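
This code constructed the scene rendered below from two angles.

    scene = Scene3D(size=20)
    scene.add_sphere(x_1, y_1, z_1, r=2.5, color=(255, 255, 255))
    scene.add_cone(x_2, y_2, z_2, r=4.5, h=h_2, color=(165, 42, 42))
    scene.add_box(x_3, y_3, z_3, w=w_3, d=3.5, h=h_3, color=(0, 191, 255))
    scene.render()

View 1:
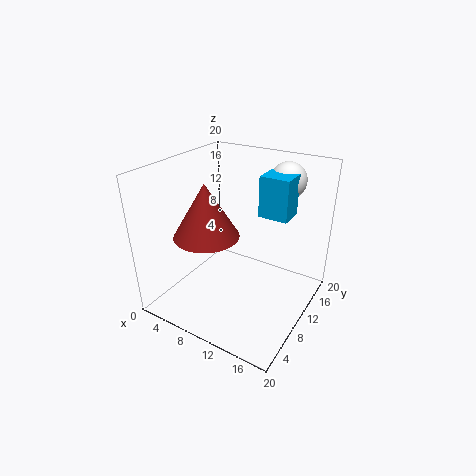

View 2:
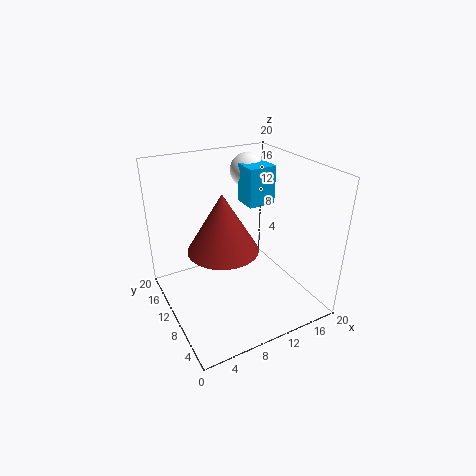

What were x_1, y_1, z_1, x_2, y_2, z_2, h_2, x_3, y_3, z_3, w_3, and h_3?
x_1 = 14.5; y_1 = 15.5; z_1 = 17.5; x_2 = 6.5; y_2 = 7.5; z_2 = 10.5; h_2 = 7.5; x_3 = 12.5; y_3 = 11; z_3 = 13.5; w_3 = 4; h_3 = 5.5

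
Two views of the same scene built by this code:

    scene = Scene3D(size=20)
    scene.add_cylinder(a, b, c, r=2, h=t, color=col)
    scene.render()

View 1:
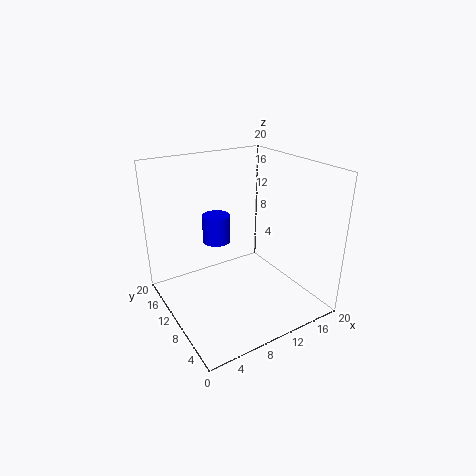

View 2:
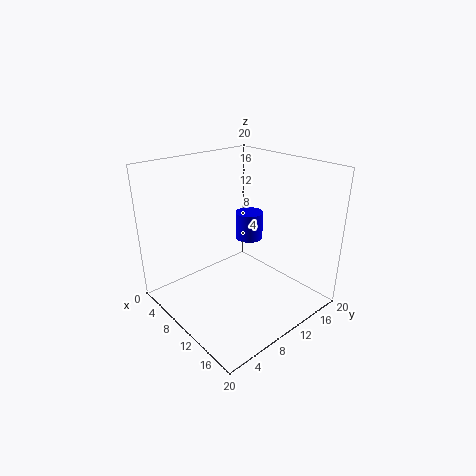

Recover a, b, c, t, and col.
a = 8.5, b = 13.5, c = 8.5, t = 4, col = 'blue'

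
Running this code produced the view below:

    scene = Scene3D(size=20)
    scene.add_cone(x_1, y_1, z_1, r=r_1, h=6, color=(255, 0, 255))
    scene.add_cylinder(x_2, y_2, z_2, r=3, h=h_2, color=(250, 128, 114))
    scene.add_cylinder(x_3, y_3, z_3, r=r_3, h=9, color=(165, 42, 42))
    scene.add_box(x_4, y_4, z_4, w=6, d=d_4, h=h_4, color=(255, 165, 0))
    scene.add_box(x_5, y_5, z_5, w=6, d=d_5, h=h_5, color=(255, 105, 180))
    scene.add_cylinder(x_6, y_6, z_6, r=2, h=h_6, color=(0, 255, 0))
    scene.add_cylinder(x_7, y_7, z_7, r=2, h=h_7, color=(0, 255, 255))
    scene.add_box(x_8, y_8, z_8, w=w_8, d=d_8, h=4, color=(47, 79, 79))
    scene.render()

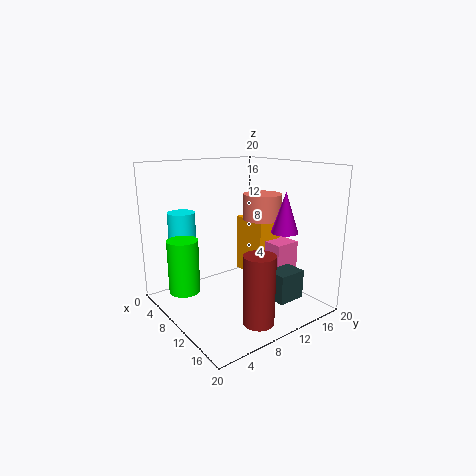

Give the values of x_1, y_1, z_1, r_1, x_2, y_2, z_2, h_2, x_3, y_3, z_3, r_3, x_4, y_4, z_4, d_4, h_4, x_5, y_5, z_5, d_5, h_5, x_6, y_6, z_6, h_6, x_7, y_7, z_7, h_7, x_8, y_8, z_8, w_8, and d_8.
x_1 = 12, y_1 = 17, z_1 = 10, r_1 = 2, x_2 = 7, y_2 = 17, z_2 = 11, h_2 = 4, x_3 = 17, y_3 = 8, z_3 = 1, r_3 = 2, x_4 = 3, y_4 = 15, z_4 = 2, d_4 = 4, h_4 = 9, x_5 = 6, y_5 = 16, z_5 = 3, d_5 = 4, h_5 = 5, x_6 = 9, y_6 = 2, z_6 = 4, h_6 = 7, x_7 = 3, y_7 = 5, z_7 = 4, h_7 = 9, x_8 = 14, y_8 = 12, z_8 = 2, w_8 = 3, d_8 = 4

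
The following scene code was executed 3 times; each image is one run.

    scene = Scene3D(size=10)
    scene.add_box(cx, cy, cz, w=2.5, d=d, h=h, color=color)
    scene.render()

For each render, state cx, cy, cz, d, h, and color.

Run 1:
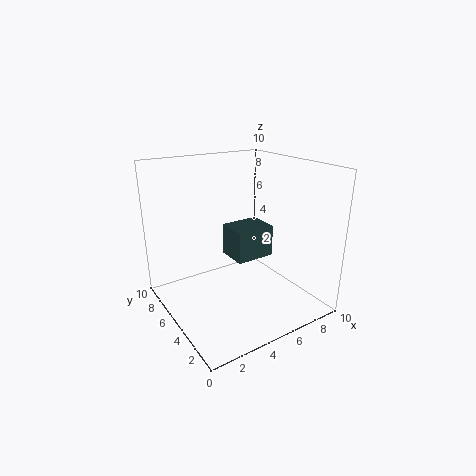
cx = 3.5; cy = 2.5; cz = 4.5; d = 2; h = 2; color = 'darkslategray'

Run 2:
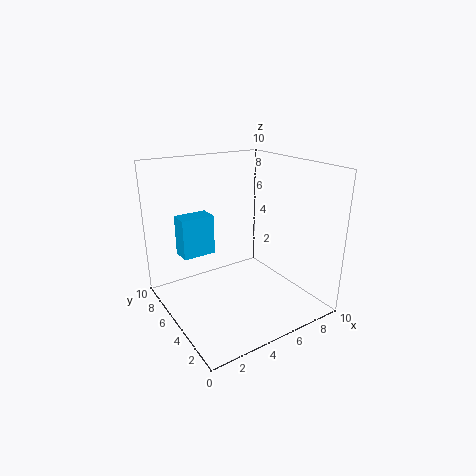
cx = 2; cy = 7.5; cz = 3; d = 1.5; h = 3; color = 'deepskyblue'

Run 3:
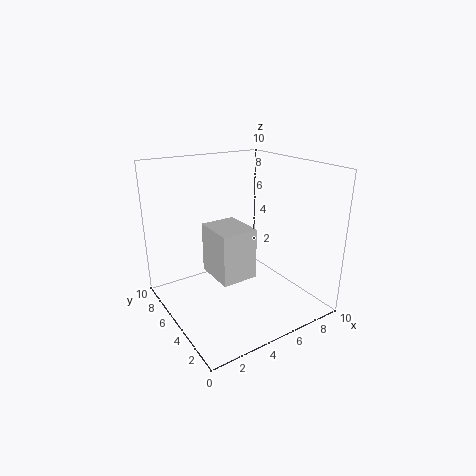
cx = 3; cy = 3.5; cz = 2.5; d = 3; h = 3.5; color = 'lightgray'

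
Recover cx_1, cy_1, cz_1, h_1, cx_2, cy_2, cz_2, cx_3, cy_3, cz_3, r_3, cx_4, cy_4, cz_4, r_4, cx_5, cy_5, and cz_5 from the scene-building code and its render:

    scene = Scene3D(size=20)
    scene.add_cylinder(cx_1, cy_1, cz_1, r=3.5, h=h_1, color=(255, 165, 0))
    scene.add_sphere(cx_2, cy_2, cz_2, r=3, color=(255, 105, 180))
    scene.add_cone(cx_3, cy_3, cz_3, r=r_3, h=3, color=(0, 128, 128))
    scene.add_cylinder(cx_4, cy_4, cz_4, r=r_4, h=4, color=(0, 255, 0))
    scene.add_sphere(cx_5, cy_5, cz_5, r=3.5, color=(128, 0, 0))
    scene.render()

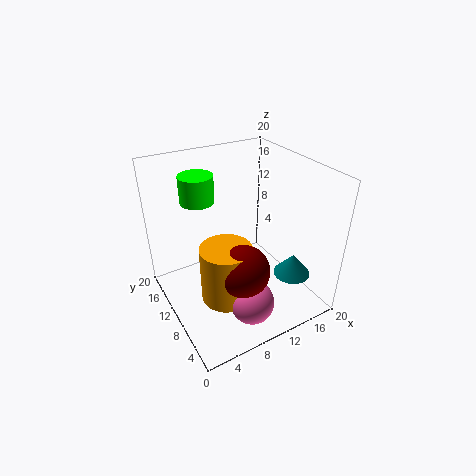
cx_1 = 7
cy_1 = 8
cz_1 = 2.5
h_1 = 8
cx_2 = 9
cy_2 = 4.5
cz_2 = 3
cx_3 = 15.5
cy_3 = 4.5
cz_3 = 5.5
r_3 = 2.5
cx_4 = 7
cy_4 = 16.5
cz_4 = 13.5
r_4 = 2.5
cx_5 = 8.5
cy_5 = 6
cz_5 = 7.5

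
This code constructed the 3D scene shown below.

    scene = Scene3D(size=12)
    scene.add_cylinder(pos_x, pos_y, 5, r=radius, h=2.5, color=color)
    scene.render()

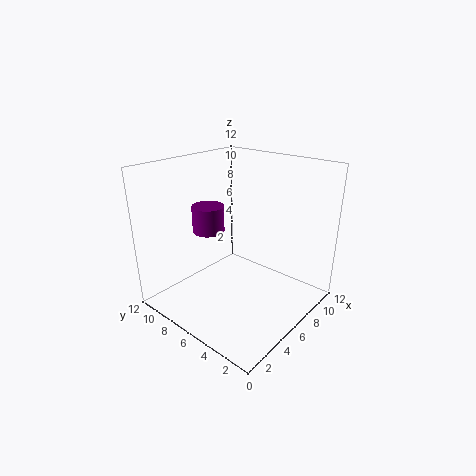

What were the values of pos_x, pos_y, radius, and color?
pos_x = 7, pos_y = 10.5, radius = 1.5, color = 'purple'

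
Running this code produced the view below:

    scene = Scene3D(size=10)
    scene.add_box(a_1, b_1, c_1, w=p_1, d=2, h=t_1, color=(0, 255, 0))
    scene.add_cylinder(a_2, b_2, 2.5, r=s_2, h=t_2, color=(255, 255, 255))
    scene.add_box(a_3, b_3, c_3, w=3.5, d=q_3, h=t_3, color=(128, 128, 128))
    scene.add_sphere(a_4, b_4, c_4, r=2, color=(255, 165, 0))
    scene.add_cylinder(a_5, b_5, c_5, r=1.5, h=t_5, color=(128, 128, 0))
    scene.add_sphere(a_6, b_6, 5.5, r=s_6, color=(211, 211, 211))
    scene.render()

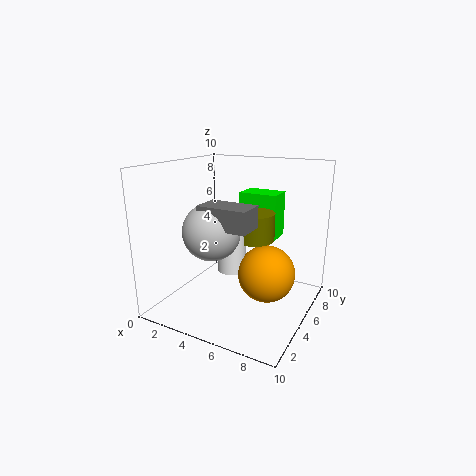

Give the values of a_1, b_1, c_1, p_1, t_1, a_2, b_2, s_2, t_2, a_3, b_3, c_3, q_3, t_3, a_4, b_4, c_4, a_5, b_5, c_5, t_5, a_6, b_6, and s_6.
a_1 = 3.5; b_1 = 8; c_1 = 4; p_1 = 3; t_1 = 3.5; a_2 = 4.5; b_2 = 5; s_2 = 1; t_2 = 3; a_3 = 3; b_3 = 3; c_3 = 6; q_3 = 2; t_3 = 1.5; a_4 = 7; b_4 = 5.5; c_4 = 2.5; a_5 = 5.5; b_5 = 6.5; c_5 = 4.5; t_5 = 2; a_6 = 3.5; b_6 = 4; s_6 = 2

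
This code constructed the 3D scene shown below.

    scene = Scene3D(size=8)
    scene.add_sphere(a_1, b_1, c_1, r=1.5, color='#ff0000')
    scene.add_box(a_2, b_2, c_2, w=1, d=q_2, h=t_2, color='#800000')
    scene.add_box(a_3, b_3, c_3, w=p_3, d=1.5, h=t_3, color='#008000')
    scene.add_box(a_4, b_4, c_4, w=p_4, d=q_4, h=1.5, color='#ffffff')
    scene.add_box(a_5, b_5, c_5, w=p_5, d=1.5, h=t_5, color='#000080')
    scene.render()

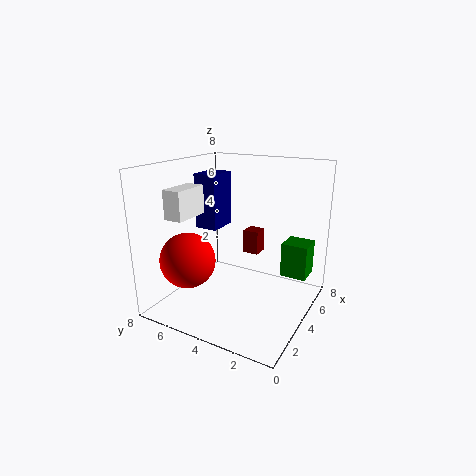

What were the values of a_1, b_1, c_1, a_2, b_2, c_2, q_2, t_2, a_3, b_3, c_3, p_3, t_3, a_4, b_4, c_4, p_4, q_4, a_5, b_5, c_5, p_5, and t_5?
a_1 = 2
b_1 = 6
c_1 = 3
a_2 = 6.5
b_2 = 4
c_2 = 2
q_2 = 1
t_2 = 1.5
a_3 = 5.5
b_3 = 0.5
c_3 = 1.5
p_3 = 1.5
t_3 = 2
a_4 = 1
b_4 = 5.5
c_4 = 5.5
p_4 = 2
q_4 = 1
a_5 = 5.5
b_5 = 6.5
c_5 = 3.5
p_5 = 2
t_5 = 3.5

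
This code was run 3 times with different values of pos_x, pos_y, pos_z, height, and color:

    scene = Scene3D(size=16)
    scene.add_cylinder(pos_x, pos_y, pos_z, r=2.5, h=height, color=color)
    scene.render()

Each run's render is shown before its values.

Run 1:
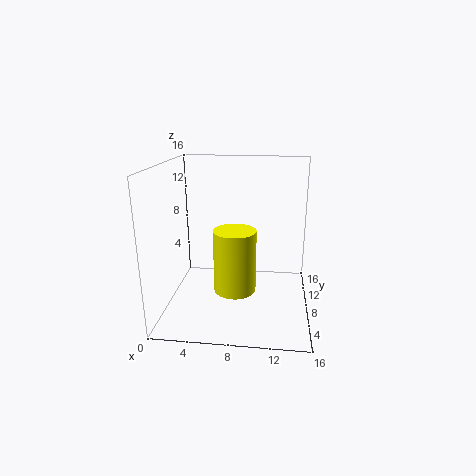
pos_x = 7.5; pos_y = 9; pos_z = 1; height = 7.5; color = 'yellow'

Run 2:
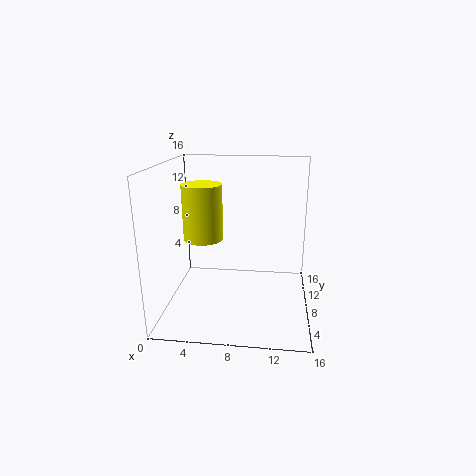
pos_x = 3; pos_y = 12.5; pos_z = 6; height = 7; color = 'yellow'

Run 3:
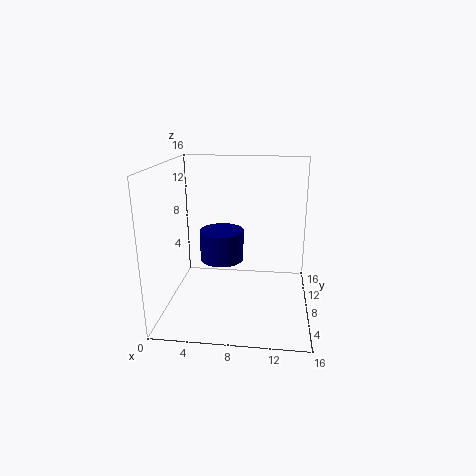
pos_x = 6; pos_y = 9; pos_z = 5; height = 3.5; color = 'navy'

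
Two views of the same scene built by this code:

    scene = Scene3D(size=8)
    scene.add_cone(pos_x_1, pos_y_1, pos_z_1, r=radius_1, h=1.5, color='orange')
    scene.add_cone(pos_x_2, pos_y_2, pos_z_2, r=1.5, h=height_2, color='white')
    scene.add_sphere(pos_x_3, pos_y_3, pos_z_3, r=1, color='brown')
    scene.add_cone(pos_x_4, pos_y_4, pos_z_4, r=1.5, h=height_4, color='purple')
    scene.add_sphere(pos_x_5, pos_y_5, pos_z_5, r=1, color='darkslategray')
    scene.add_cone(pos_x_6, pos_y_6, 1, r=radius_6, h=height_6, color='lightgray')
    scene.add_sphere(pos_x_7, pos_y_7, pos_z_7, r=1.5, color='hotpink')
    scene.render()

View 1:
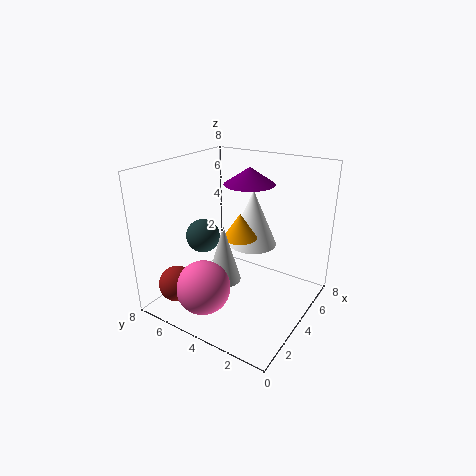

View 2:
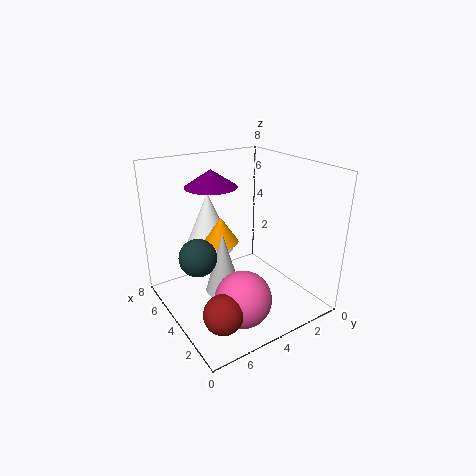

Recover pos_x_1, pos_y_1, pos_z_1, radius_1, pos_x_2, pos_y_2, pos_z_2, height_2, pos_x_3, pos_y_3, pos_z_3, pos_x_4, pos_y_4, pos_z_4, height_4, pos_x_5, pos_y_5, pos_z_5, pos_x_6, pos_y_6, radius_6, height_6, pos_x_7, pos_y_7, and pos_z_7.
pos_x_1 = 5, pos_y_1 = 4.5, pos_z_1 = 3.5, radius_1 = 1, pos_x_2 = 6.5, pos_y_2 = 4.5, pos_z_2 = 2.5, height_2 = 3.5, pos_x_3 = 1.5, pos_y_3 = 6.5, pos_z_3 = 1.5, pos_x_4 = 6, pos_y_4 = 4.5, pos_z_4 = 6.5, height_4 = 1, pos_x_5 = 4, pos_y_5 = 6.5, pos_z_5 = 3.5, pos_x_6 = 4, pos_y_6 = 5, radius_6 = 1, height_6 = 3.5, pos_x_7 = 2, pos_y_7 = 5, pos_z_7 = 1.5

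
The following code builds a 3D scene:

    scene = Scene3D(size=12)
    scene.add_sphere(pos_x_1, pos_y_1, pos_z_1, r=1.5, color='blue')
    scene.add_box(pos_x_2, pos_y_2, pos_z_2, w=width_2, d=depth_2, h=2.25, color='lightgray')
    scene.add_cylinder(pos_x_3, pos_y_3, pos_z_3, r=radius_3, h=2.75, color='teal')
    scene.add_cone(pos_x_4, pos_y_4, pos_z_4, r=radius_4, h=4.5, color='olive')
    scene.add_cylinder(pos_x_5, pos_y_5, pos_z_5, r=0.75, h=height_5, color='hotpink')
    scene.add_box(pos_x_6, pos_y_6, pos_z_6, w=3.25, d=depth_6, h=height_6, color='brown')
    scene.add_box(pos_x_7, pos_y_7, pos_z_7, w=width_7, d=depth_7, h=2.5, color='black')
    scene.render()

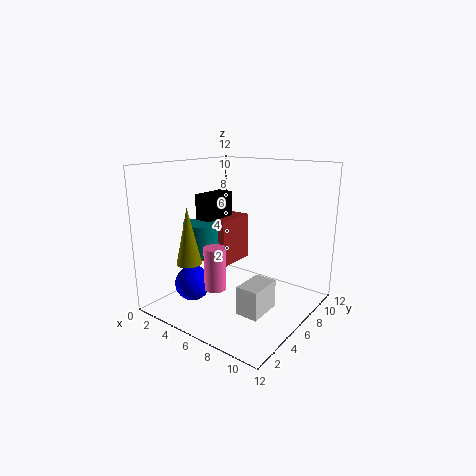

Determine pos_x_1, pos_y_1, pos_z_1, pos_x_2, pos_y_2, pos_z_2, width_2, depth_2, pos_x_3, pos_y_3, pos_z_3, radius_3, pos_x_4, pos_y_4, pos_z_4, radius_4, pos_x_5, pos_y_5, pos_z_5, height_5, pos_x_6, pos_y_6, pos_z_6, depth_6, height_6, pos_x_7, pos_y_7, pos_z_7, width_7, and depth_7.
pos_x_1 = 3, pos_y_1 = 3.5, pos_z_1 = 2, pos_x_2 = 8.25, pos_y_2 = 2.75, pos_z_2 = 1.25, width_2 = 1.75, depth_2 = 2.75, pos_x_3 = 2.75, pos_y_3 = 5, pos_z_3 = 4.25, radius_3 = 1.5, pos_x_4 = 4, pos_y_4 = 2.25, pos_z_4 = 4.5, radius_4 = 1, pos_x_5 = 7.75, pos_y_5 = 1, pos_z_5 = 4, height_5 = 3, pos_x_6 = 1, pos_y_6 = 6.25, pos_z_6 = 2.75, depth_6 = 3.75, height_6 = 4.25, pos_x_7 = 1.75, pos_y_7 = 5.5, pos_z_7 = 6.75, width_7 = 1.5, depth_7 = 3.25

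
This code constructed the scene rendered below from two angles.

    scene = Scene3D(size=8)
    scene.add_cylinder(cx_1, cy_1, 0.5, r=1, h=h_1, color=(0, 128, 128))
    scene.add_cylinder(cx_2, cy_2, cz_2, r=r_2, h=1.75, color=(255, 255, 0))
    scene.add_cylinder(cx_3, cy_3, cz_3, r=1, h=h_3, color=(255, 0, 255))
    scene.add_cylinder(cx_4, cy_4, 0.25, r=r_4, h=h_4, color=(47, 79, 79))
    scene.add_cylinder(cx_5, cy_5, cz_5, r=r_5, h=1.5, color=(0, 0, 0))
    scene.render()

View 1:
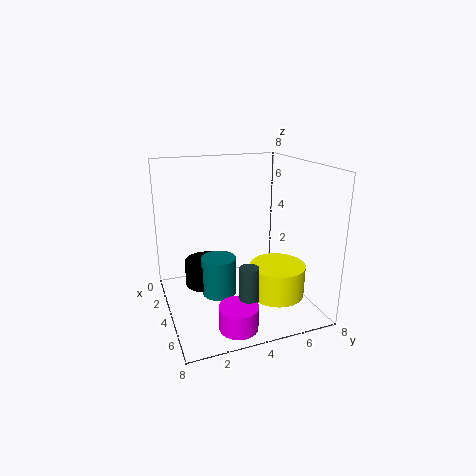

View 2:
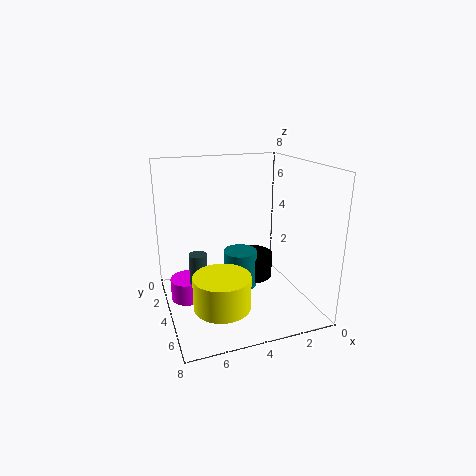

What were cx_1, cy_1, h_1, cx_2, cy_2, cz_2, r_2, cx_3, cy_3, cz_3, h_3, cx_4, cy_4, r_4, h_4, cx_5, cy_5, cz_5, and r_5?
cx_1 = 3.5
cy_1 = 3
h_1 = 2.25
cx_2 = 5.5
cy_2 = 5.75
cz_2 = 1
r_2 = 1.5
cx_3 = 6.75
cy_3 = 3
cz_3 = 0.25
h_3 = 1.25
cx_4 = 6.25
cy_4 = 3.75
r_4 = 0.5
h_4 = 3
cx_5 = 2.5
cy_5 = 2.5
cz_5 = 0.75
r_5 = 1.25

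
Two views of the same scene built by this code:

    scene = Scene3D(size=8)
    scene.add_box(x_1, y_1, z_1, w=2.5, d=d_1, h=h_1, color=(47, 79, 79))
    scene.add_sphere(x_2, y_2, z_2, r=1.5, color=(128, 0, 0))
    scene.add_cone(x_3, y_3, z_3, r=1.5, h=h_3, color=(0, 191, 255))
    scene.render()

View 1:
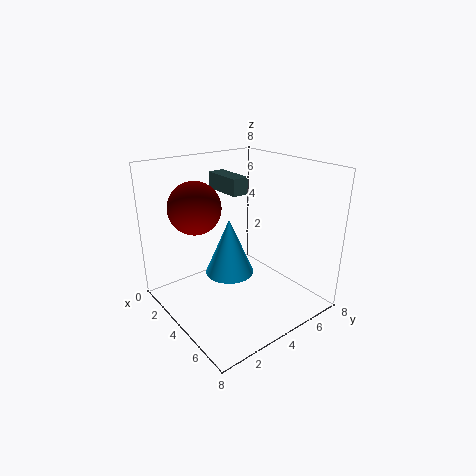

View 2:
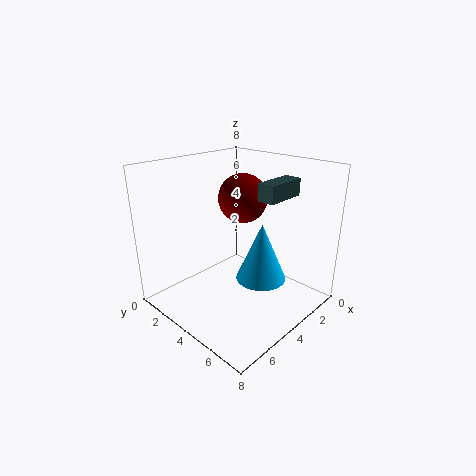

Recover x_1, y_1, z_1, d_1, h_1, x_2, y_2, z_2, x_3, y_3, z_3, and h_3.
x_1 = 0.5
y_1 = 4.5
z_1 = 6
d_1 = 1
h_1 = 1
x_2 = 2
y_2 = 2.5
z_2 = 5.5
x_3 = 2.5
y_3 = 4.5
z_3 = 1
h_3 = 3.5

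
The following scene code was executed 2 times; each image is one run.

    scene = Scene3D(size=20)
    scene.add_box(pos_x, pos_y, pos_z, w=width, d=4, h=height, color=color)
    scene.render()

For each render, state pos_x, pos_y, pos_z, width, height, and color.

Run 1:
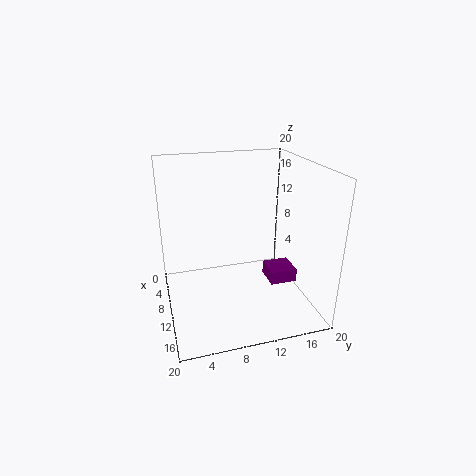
pos_x = 7; pos_y = 15; pos_z = 2; width = 4; height = 2; color = 'purple'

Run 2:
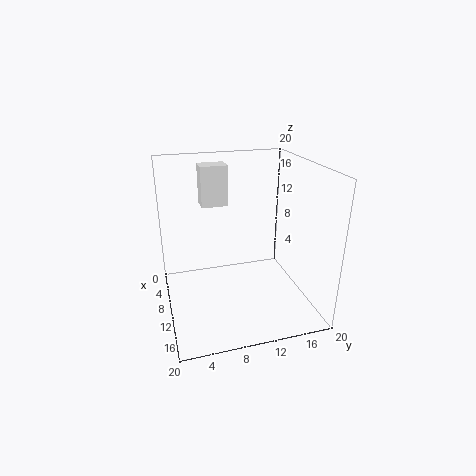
pos_x = 2; pos_y = 6; pos_z = 13; width = 3; height = 6; color = 'white'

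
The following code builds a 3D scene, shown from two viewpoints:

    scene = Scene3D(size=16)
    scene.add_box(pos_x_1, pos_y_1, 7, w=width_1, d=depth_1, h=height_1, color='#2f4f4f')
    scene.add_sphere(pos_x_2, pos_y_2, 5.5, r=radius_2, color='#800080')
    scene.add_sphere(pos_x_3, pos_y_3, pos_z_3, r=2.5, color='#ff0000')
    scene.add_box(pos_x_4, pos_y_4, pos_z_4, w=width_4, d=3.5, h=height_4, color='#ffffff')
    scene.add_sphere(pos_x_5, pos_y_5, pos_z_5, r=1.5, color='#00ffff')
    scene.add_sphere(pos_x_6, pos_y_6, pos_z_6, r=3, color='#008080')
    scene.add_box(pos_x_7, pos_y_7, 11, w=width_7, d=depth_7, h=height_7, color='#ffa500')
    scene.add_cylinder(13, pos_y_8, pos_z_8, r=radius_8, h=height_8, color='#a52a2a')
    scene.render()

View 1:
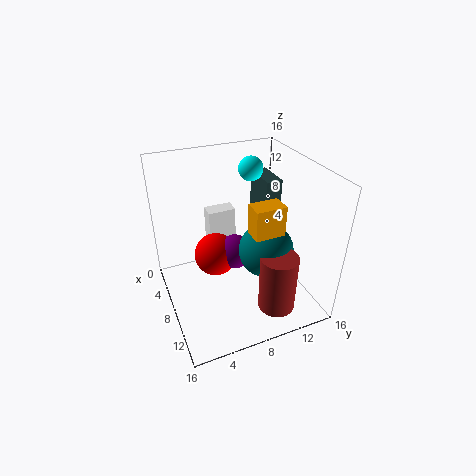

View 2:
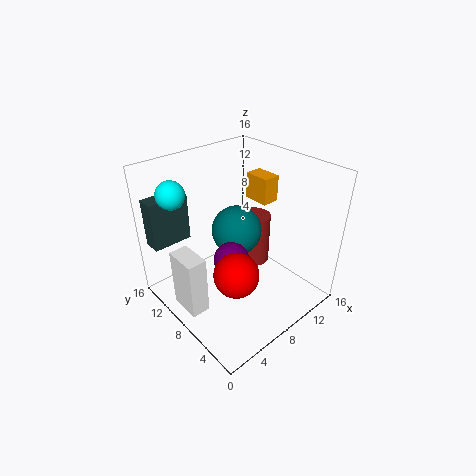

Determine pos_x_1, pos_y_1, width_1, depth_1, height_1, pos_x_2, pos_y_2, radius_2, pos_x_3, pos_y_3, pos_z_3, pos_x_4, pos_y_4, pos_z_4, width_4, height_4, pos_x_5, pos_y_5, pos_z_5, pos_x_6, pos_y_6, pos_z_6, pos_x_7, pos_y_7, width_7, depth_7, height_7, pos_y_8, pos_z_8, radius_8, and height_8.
pos_x_1 = 0.5; pos_y_1 = 13; width_1 = 4.5; depth_1 = 2; height_1 = 5.5; pos_x_2 = 7; pos_y_2 = 8; radius_2 = 2; pos_x_3 = 6; pos_y_3 = 6; pos_z_3 = 5; pos_x_4 = 0.5; pos_y_4 = 6.5; pos_z_4 = 2; width_4 = 2; height_4 = 6.5; pos_x_5 = 2.5; pos_y_5 = 12; pos_z_5 = 13.5; pos_x_6 = 10; pos_y_6 = 10.5; pos_z_6 = 7; pos_x_7 = 11.5; pos_y_7 = 7.5; width_7 = 2; depth_7 = 3; height_7 = 3; pos_y_8 = 10.5; pos_z_8 = 1.5; radius_8 = 2; height_8 = 6.5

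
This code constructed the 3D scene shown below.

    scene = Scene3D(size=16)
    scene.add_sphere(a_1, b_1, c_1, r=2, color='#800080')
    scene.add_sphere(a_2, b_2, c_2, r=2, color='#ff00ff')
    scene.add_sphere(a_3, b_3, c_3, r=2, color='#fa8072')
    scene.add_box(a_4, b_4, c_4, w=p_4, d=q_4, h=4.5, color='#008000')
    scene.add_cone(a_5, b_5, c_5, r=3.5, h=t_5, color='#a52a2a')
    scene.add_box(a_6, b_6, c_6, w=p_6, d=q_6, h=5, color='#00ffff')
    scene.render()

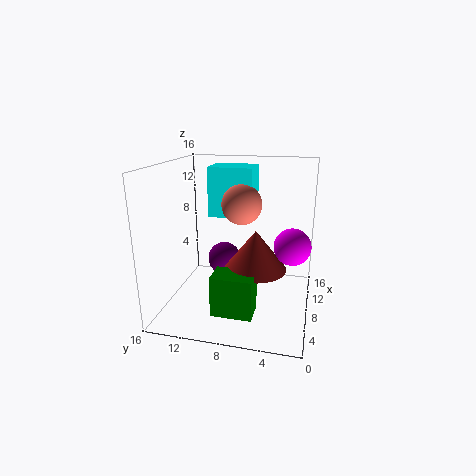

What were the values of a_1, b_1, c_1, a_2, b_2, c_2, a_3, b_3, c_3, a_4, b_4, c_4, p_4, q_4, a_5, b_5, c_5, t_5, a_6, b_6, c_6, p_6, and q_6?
a_1 = 11
b_1 = 10.5
c_1 = 4
a_2 = 8
b_2 = 2
c_2 = 7.5
a_3 = 5.5
b_3 = 7
c_3 = 12.5
a_4 = 3.5
b_4 = 5.5
c_4 = 0.5
p_4 = 3
q_4 = 4.5
a_5 = 8
b_5 = 6
c_5 = 4.5
t_5 = 4.5
a_6 = 5.5
b_6 = 6
c_6 = 11
p_6 = 3.5
q_6 = 4.5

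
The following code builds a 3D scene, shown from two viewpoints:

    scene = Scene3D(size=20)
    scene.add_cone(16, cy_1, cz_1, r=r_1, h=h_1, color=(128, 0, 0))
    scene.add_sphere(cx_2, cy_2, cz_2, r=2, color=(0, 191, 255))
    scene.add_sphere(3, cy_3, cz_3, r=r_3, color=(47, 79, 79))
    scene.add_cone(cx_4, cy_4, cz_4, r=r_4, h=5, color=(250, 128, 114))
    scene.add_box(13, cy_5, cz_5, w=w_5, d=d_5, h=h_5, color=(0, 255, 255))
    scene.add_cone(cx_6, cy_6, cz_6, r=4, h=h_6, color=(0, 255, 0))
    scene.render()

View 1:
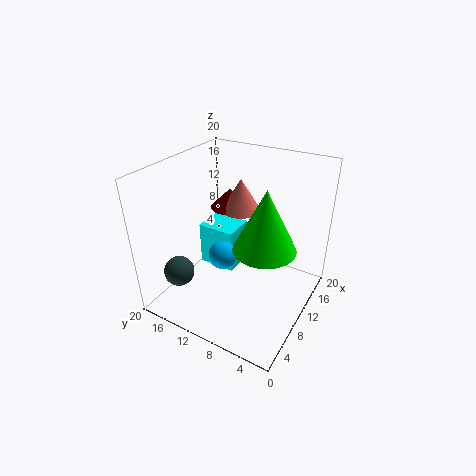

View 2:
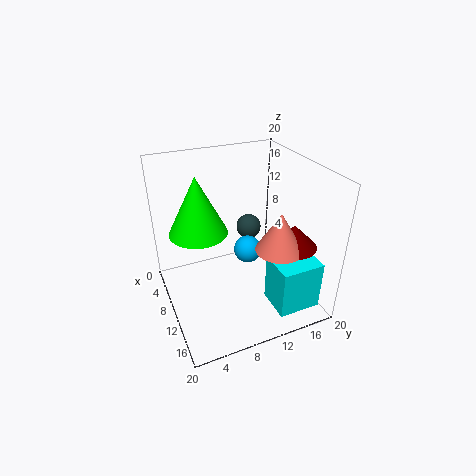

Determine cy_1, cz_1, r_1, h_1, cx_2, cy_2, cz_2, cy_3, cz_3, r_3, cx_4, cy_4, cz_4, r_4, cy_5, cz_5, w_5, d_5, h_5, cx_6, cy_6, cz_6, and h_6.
cy_1 = 15
cz_1 = 11
r_1 = 3
h_1 = 3
cx_2 = 9
cy_2 = 12
cz_2 = 7
cy_3 = 15
cz_3 = 7
r_3 = 2
cx_4 = 16
cy_4 = 13
cz_4 = 11
r_4 = 3
cy_5 = 13
cz_5 = 1
w_5 = 5
d_5 = 6
h_5 = 7
cx_6 = 8
cy_6 = 5
cz_6 = 11
h_6 = 8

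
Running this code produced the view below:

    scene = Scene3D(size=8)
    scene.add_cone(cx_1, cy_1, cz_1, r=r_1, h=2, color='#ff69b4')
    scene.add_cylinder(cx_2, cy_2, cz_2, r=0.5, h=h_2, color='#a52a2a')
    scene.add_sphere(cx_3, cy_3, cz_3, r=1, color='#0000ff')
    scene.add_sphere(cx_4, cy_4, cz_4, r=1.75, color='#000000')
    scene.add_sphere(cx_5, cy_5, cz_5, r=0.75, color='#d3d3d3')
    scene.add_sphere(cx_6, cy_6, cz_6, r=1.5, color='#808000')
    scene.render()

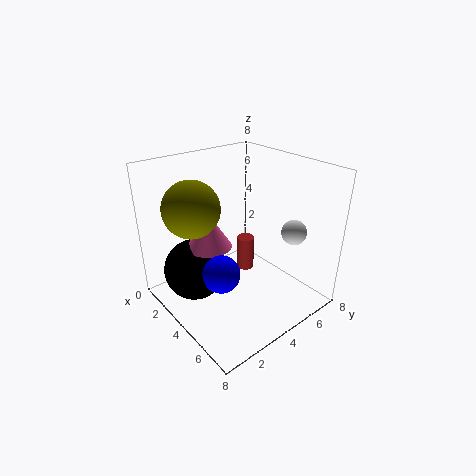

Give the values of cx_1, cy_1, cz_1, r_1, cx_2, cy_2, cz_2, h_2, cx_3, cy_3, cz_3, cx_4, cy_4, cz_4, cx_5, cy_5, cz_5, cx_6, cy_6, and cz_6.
cx_1 = 3
cy_1 = 2.75
cz_1 = 3.5
r_1 = 1.25
cx_2 = 3.5
cy_2 = 5
cz_2 = 1.5
h_2 = 2
cx_3 = 4.75
cy_3 = 2.25
cz_3 = 2.75
cx_4 = 2.5
cy_4 = 2
cz_4 = 2
cx_5 = 5.25
cy_5 = 7.25
cz_5 = 3.75
cx_6 = 3
cy_6 = 1.75
cz_6 = 6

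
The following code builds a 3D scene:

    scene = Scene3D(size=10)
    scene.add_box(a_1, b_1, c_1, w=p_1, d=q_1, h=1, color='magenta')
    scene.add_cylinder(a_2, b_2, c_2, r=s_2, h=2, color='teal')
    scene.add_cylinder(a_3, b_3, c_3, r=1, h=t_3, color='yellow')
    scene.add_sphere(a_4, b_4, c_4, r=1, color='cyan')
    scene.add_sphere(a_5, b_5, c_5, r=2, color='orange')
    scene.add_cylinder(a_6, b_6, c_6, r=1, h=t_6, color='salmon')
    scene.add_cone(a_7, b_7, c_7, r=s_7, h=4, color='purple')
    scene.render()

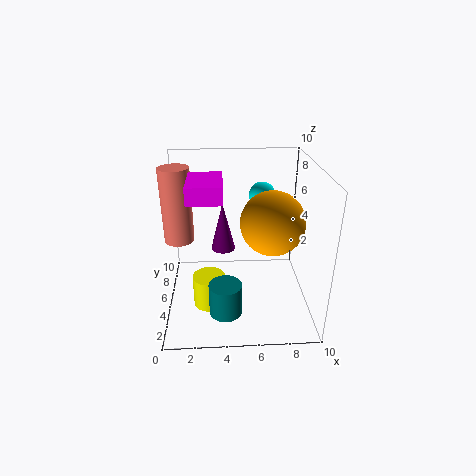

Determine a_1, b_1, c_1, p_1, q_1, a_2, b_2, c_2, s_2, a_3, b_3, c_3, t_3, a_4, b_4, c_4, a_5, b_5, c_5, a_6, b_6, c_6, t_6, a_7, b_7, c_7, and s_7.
a_1 = 2, b_1 = 1, c_1 = 9, p_1 = 2, q_1 = 3, a_2 = 4, b_2 = 1, c_2 = 2, s_2 = 1, a_3 = 3, b_3 = 2, c_3 = 2, t_3 = 2, a_4 = 7, b_4 = 8, c_4 = 7, a_5 = 7, b_5 = 3, c_5 = 7, a_6 = 1, b_6 = 5, c_6 = 5, t_6 = 5, a_7 = 4, b_7 = 9, c_7 = 2, s_7 = 1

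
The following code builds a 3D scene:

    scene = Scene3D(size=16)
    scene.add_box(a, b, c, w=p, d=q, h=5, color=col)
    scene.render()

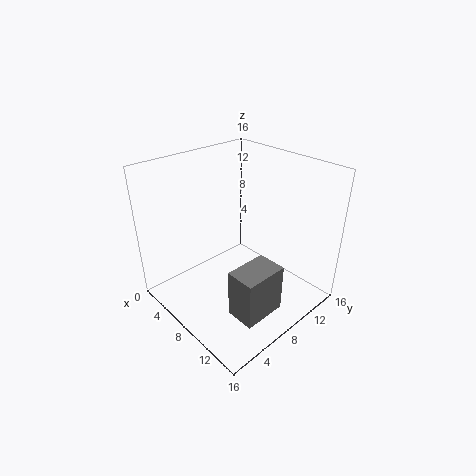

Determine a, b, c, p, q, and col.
a = 12; b = 3; c = 3; p = 3; q = 4.5; col = 'gray'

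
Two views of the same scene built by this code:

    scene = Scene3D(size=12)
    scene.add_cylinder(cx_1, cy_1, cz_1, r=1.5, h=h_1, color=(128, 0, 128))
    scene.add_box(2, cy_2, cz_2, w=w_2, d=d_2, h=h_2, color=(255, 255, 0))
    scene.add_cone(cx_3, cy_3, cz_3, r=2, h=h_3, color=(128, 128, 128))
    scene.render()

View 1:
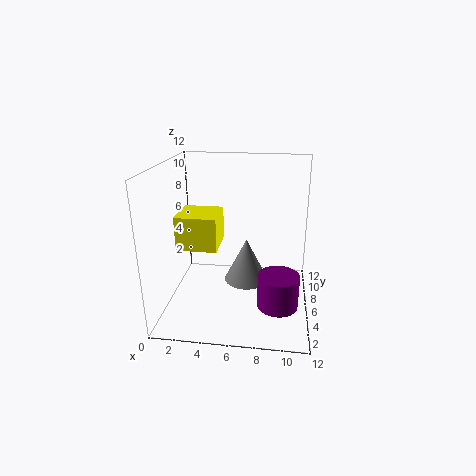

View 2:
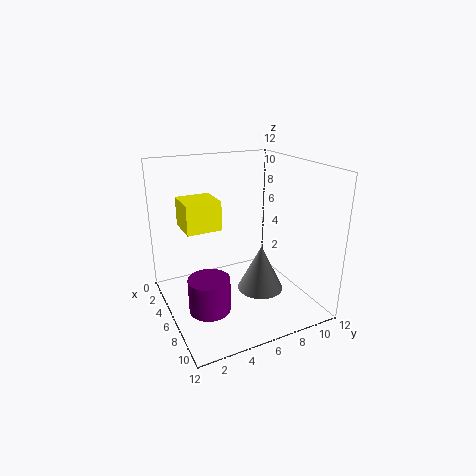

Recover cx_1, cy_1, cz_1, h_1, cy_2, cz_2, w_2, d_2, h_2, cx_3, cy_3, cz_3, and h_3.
cx_1 = 9.5; cy_1 = 2; cz_1 = 2.5; h_1 = 2.5; cy_2 = 2; cz_2 = 6.5; w_2 = 3; d_2 = 3; h_2 = 2.5; cx_3 = 6.5; cy_3 = 8; cz_3 = 1; h_3 = 4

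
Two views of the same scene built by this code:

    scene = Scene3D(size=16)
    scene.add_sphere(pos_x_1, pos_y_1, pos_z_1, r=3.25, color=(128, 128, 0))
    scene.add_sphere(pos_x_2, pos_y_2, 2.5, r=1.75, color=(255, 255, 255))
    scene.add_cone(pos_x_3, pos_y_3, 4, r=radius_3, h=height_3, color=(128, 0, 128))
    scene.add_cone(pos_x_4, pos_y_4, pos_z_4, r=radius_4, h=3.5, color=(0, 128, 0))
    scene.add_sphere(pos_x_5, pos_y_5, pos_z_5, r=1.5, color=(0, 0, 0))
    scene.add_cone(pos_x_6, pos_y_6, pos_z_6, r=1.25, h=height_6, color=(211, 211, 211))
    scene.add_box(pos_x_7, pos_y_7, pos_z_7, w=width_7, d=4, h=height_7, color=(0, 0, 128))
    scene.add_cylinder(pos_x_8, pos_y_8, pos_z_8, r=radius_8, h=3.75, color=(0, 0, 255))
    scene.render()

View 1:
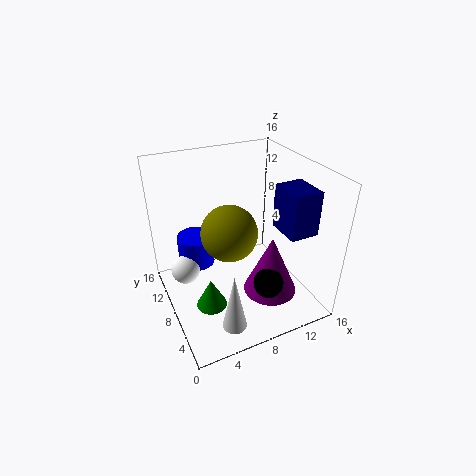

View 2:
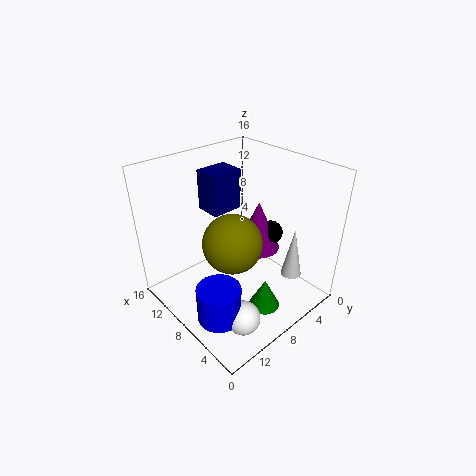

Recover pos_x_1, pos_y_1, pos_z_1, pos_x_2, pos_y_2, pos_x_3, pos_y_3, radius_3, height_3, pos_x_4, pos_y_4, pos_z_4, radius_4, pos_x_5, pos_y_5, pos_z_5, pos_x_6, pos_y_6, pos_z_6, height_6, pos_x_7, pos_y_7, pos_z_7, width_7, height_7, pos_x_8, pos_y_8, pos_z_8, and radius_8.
pos_x_1 = 7.5; pos_y_1 = 9.25; pos_z_1 = 8; pos_x_2 = 2.75; pos_y_2 = 12; pos_x_3 = 9.5; pos_y_3 = 3.25; radius_3 = 2.75; height_3 = 6.25; pos_x_4 = 4.25; pos_y_4 = 7.25; pos_z_4 = 0.25; radius_4 = 1.75; pos_x_5 = 8.5; pos_y_5 = 2; pos_z_5 = 6; pos_x_6 = 4.75; pos_y_6 = 2; pos_z_6 = 1.75; height_6 = 6.25; pos_x_7 = 12.25; pos_y_7 = 3.75; pos_z_7 = 8.75; width_7 = 3.25; height_7 = 5; pos_x_8 = 4.75; pos_y_8 = 13.5; pos_z_8 = 2.25; radius_8 = 2.25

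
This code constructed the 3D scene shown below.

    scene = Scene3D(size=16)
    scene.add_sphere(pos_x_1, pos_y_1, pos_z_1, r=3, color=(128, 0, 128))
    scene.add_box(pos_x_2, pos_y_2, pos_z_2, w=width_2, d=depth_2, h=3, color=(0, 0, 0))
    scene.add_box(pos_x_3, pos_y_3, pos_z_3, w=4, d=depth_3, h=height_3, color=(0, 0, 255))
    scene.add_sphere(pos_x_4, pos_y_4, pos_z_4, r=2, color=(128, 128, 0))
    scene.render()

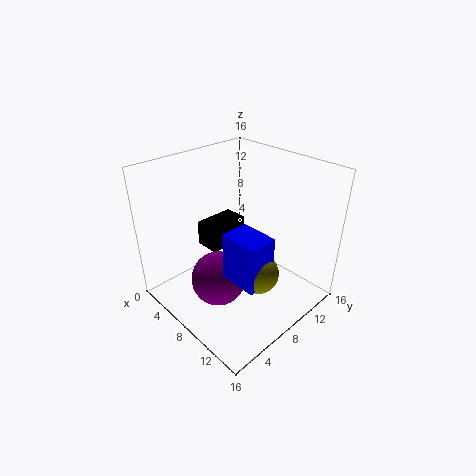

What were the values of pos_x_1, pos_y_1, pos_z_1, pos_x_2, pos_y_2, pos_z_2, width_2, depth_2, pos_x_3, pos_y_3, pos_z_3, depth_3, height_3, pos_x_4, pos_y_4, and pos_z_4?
pos_x_1 = 8, pos_y_1 = 5, pos_z_1 = 4, pos_x_2 = 2, pos_y_2 = 7, pos_z_2 = 5, width_2 = 3, depth_2 = 5, pos_x_3 = 10, pos_y_3 = 4, pos_z_3 = 6, depth_3 = 3, height_3 = 5, pos_x_4 = 13, pos_y_4 = 6, pos_z_4 = 7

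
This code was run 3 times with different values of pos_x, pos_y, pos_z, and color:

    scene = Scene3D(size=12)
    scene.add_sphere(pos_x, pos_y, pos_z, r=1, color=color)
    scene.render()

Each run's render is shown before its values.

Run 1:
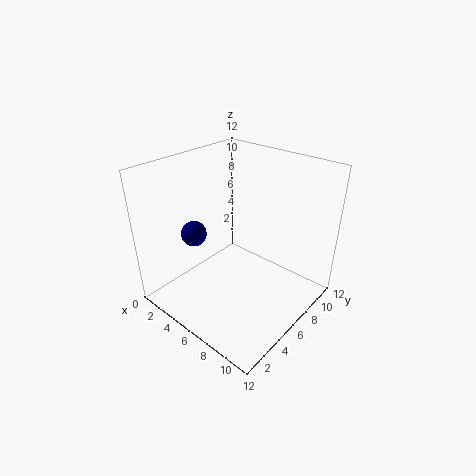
pos_x = 4
pos_y = 3
pos_z = 7
color = 'navy'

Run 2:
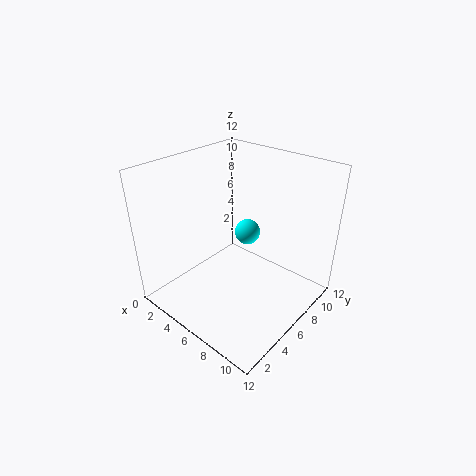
pos_x = 7
pos_y = 6
pos_z = 7
color = 'cyan'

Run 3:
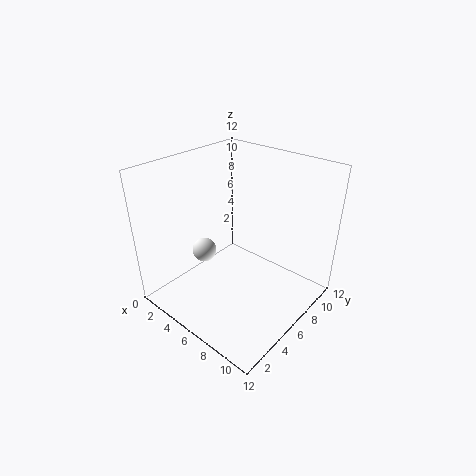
pos_x = 4
pos_y = 4
pos_z = 5
color = 'white'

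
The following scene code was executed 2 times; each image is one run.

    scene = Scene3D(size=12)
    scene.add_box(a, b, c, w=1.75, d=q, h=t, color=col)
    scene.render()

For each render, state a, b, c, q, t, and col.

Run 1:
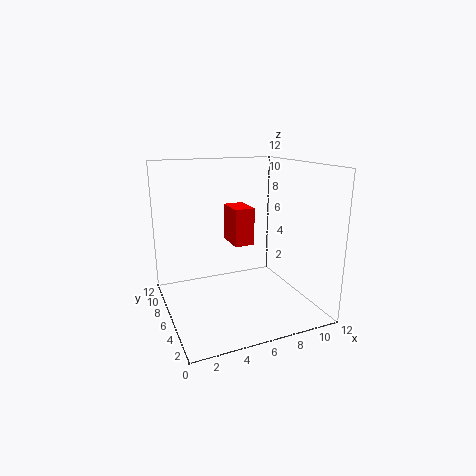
a = 6, b = 6.5, c = 5, q = 2.75, t = 3.25, col = 'red'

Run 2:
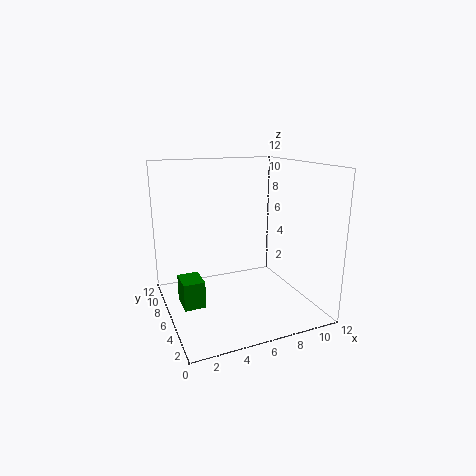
a = 1, b = 5, c = 0.75, q = 2.25, t = 2.25, col = 'green'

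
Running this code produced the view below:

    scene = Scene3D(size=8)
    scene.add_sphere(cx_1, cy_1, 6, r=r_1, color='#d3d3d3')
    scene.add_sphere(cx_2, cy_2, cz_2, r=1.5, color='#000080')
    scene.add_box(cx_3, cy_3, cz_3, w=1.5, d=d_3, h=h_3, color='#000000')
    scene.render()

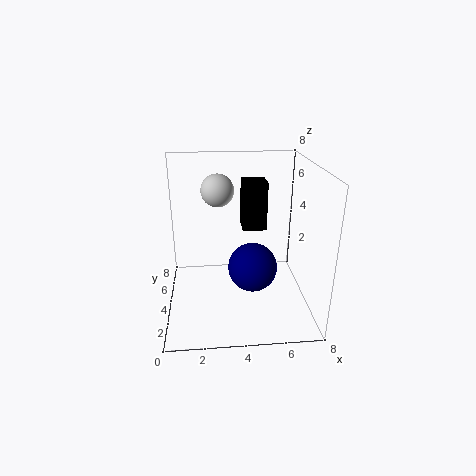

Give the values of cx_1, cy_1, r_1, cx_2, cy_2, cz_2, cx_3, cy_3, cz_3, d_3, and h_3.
cx_1 = 3; cy_1 = 6.5; r_1 = 1; cx_2 = 5; cy_2 = 5; cz_2 = 1.5; cx_3 = 4.5; cy_3 = 6; cz_3 = 3.5; d_3 = 1.5; h_3 = 3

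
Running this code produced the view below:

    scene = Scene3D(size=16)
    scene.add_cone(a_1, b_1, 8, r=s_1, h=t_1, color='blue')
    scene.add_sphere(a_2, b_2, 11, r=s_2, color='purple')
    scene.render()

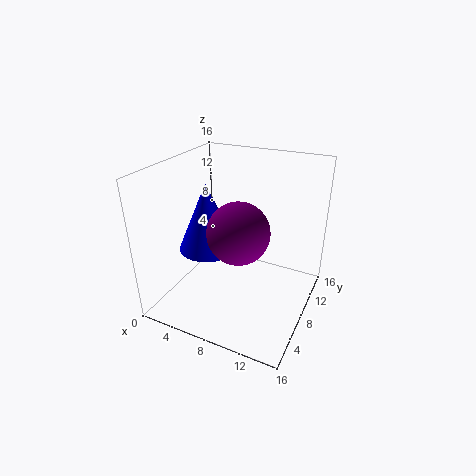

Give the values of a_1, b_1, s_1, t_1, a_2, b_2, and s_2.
a_1 = 6
b_1 = 5
s_1 = 3
t_1 = 7
a_2 = 10
b_2 = 4
s_2 = 3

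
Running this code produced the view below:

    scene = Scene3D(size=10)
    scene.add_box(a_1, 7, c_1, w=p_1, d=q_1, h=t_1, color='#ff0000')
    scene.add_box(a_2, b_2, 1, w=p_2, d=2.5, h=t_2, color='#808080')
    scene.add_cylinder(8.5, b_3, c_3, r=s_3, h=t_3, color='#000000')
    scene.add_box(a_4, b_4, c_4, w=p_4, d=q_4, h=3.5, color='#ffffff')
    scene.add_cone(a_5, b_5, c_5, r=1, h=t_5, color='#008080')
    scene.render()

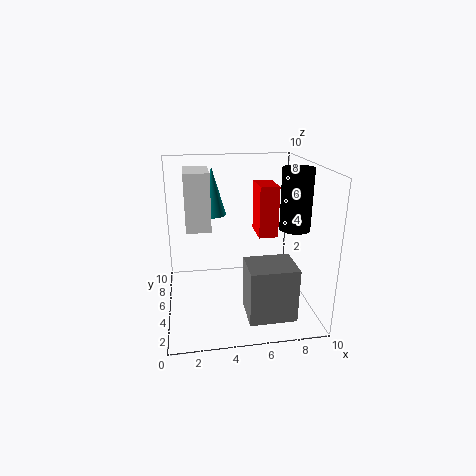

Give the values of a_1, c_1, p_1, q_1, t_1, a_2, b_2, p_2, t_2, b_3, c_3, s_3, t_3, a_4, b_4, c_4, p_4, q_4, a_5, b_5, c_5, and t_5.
a_1 = 7; c_1 = 4; p_1 = 1.5; q_1 = 2.5; t_1 = 4; a_2 = 5; b_2 = 0.5; p_2 = 3; t_2 = 3.5; b_3 = 3.5; c_3 = 6; s_3 = 1; t_3 = 4; a_4 = 1.5; b_4 = 2.5; c_4 = 6.5; p_4 = 1.5; q_4 = 2.5; a_5 = 3.5; b_5 = 7.5; c_5 = 6; t_5 = 3.5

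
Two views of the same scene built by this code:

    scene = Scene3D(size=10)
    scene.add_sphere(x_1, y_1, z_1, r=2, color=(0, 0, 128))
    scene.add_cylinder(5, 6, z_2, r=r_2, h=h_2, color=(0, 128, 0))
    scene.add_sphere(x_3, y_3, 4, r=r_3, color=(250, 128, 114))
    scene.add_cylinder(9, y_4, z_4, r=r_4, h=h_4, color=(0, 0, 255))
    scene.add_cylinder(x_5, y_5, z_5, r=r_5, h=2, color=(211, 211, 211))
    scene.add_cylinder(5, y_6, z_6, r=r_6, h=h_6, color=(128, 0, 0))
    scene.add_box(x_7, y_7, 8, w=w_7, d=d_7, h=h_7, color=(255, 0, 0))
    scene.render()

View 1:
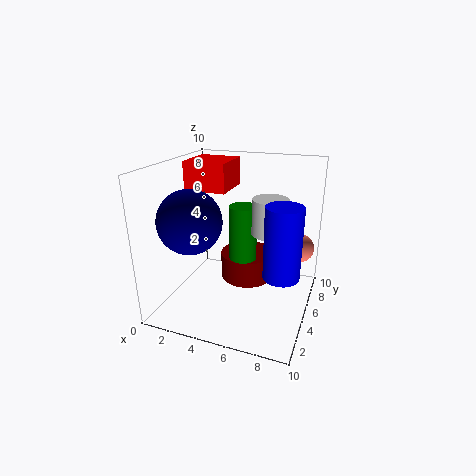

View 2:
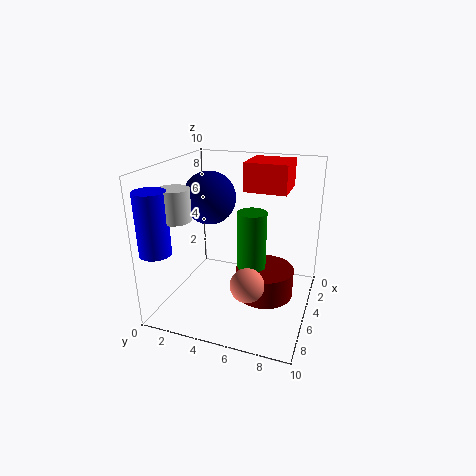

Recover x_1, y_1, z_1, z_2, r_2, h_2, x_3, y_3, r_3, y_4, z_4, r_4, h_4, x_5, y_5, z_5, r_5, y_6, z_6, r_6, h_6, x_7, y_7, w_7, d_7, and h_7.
x_1 = 3, y_1 = 2, z_1 = 7, z_2 = 3, r_2 = 1, h_2 = 4, x_3 = 9, y_3 = 7, r_3 = 1, y_4 = 1, z_4 = 5, r_4 = 1, h_4 = 4, x_5 = 8, y_5 = 2, z_5 = 7, r_5 = 1, y_6 = 7, z_6 = 1, r_6 = 2, h_6 = 2, x_7 = 1, y_7 = 5, w_7 = 3, d_7 = 3, h_7 = 2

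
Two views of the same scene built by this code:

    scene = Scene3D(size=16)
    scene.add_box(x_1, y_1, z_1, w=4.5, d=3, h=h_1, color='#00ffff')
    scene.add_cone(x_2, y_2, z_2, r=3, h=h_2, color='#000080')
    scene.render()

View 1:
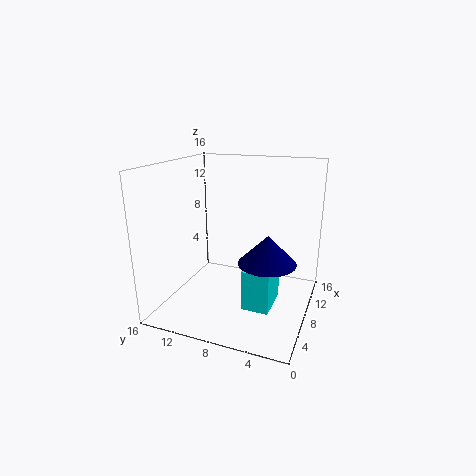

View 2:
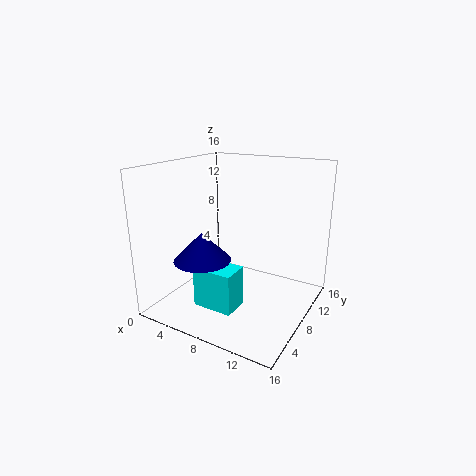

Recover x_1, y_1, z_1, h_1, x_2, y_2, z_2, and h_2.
x_1 = 5, y_1 = 3.5, z_1 = 1, h_1 = 4.5, x_2 = 6, y_2 = 4, z_2 = 6.5, h_2 = 3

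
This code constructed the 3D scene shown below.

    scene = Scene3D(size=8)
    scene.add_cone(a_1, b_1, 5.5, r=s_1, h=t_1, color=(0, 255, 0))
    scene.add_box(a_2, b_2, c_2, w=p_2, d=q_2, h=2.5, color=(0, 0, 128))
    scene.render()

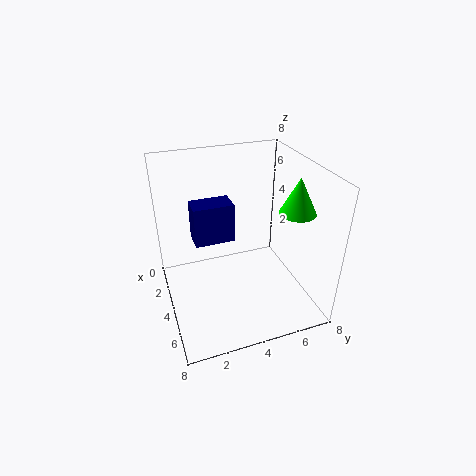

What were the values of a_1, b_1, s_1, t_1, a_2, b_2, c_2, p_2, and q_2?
a_1 = 5
b_1 = 7
s_1 = 1
t_1 = 2
a_2 = 0.5
b_2 = 2
c_2 = 2.5
p_2 = 1.5
q_2 = 2.5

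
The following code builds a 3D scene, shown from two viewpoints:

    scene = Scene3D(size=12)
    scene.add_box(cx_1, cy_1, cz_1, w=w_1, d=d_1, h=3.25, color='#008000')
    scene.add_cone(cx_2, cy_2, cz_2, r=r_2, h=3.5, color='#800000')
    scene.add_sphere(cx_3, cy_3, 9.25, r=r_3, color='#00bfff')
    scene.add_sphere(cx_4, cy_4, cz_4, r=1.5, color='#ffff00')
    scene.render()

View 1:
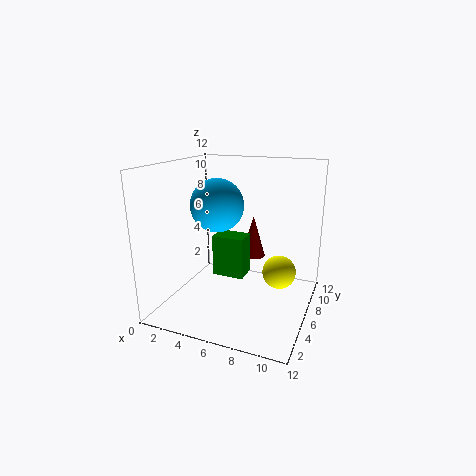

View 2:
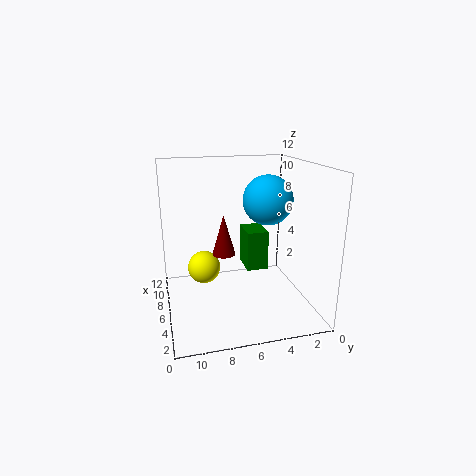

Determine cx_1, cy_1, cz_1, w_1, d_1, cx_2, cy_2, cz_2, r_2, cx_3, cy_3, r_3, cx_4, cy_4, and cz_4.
cx_1 = 4.75; cy_1 = 3.75; cz_1 = 3.5; w_1 = 2.5; d_1 = 1.75; cx_2 = 7; cy_2 = 7; cz_2 = 4.25; r_2 = 1; cx_3 = 5.25; cy_3 = 3.75; r_3 = 2; cx_4 = 9; cy_4 = 8.5; cz_4 = 2.25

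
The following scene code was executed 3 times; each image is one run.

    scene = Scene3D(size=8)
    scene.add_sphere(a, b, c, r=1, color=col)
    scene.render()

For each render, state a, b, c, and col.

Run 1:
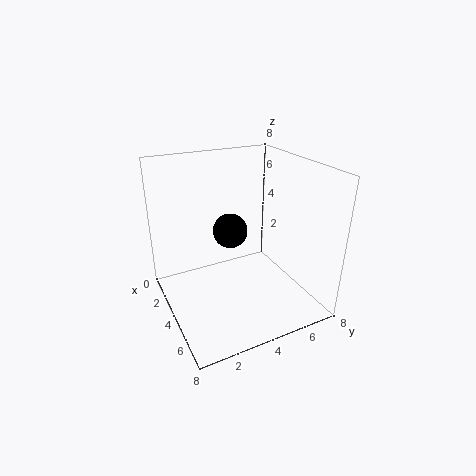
a = 3, b = 4, c = 4, col = 'black'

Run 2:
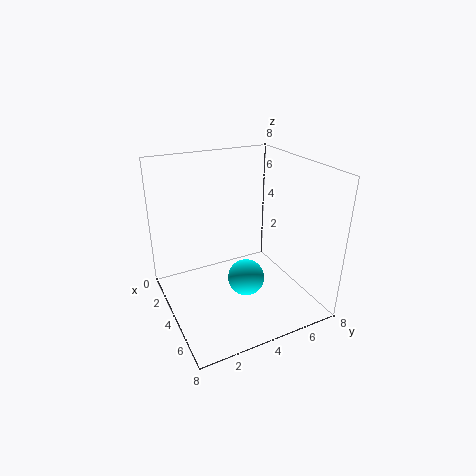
a = 5, b = 4, c = 2, col = 'cyan'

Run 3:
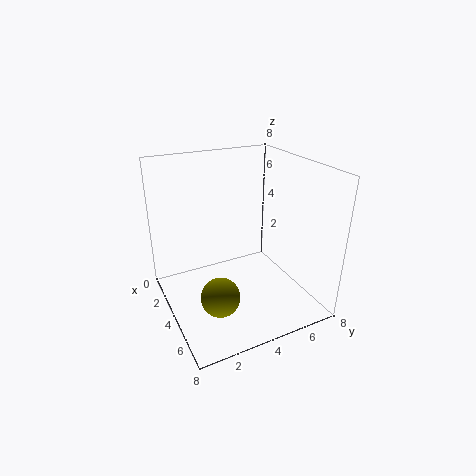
a = 6, b = 2, c = 2, col = 'olive'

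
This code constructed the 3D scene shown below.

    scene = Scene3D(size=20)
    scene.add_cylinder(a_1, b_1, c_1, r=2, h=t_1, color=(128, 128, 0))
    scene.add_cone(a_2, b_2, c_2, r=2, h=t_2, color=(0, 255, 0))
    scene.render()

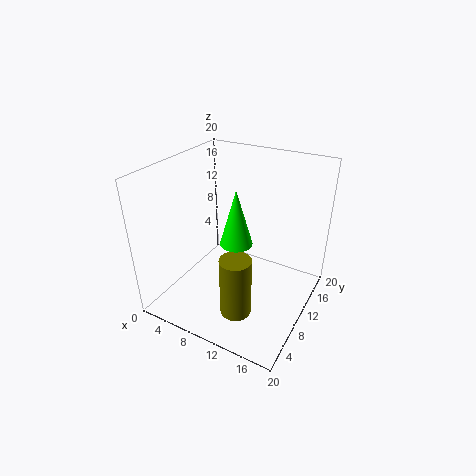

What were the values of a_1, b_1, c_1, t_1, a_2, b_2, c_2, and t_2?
a_1 = 13; b_1 = 4; c_1 = 3; t_1 = 8; a_2 = 12; b_2 = 6; c_2 = 12; t_2 = 7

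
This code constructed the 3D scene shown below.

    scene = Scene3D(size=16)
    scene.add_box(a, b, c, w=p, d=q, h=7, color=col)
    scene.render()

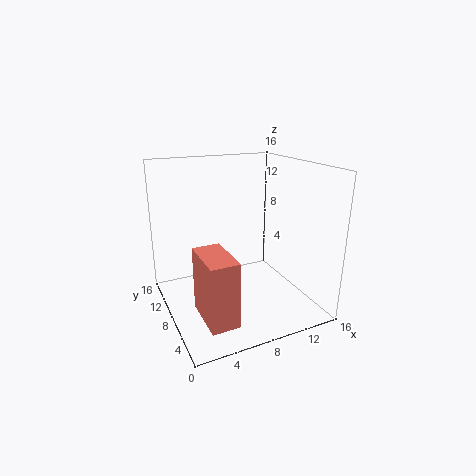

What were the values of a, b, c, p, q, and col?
a = 2.5; b = 2; c = 1; p = 3; q = 5.5; col = 'salmon'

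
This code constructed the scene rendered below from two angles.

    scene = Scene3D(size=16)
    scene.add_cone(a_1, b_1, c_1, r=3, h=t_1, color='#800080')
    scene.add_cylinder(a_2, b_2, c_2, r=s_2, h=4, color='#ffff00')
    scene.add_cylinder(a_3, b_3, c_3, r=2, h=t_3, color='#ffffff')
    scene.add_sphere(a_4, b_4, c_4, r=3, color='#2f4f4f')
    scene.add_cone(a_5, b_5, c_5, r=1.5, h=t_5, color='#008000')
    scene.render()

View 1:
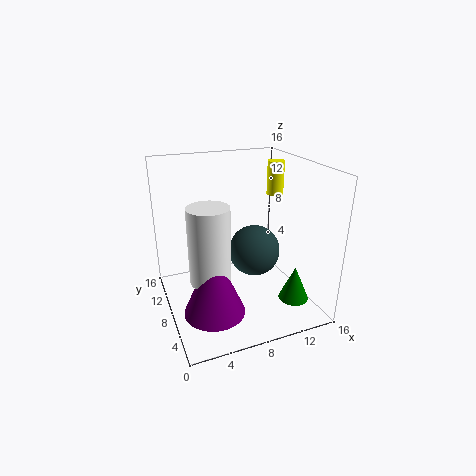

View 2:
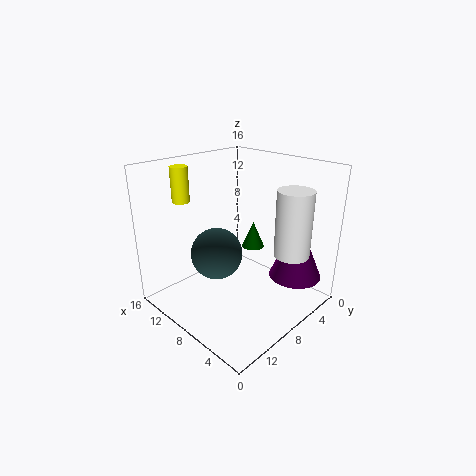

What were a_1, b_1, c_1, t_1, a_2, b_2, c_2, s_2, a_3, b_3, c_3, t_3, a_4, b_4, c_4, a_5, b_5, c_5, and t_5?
a_1 = 3.5
b_1 = 3
c_1 = 3
t_1 = 7
a_2 = 14
b_2 = 11
c_2 = 11.5
s_2 = 1
a_3 = 3.5
b_3 = 4
c_3 = 6
t_3 = 7.5
a_4 = 10.5
b_4 = 9
c_4 = 5.5
a_5 = 11.5
b_5 = 1.5
c_5 = 3.5
t_5 = 3.5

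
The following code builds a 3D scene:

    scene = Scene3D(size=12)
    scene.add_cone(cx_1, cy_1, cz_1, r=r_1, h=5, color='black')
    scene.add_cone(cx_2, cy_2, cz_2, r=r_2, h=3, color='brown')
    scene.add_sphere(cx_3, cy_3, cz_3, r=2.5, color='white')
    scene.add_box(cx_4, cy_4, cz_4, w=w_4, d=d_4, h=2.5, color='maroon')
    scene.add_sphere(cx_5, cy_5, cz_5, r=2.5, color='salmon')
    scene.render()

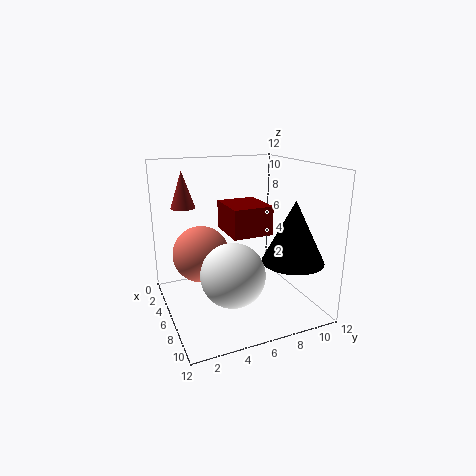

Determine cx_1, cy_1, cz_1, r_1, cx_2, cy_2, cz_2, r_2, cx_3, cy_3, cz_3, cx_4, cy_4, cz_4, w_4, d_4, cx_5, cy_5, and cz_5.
cx_1 = 9
cy_1 = 9.5
cz_1 = 4.5
r_1 = 2.5
cx_2 = 4
cy_2 = 2
cz_2 = 8.5
r_2 = 1
cx_3 = 8.5
cy_3 = 4.5
cz_3 = 4
cx_4 = 2.5
cy_4 = 5.5
cz_4 = 6
w_4 = 4
d_4 = 3.5
cx_5 = 3.5
cy_5 = 3.5
cz_5 = 4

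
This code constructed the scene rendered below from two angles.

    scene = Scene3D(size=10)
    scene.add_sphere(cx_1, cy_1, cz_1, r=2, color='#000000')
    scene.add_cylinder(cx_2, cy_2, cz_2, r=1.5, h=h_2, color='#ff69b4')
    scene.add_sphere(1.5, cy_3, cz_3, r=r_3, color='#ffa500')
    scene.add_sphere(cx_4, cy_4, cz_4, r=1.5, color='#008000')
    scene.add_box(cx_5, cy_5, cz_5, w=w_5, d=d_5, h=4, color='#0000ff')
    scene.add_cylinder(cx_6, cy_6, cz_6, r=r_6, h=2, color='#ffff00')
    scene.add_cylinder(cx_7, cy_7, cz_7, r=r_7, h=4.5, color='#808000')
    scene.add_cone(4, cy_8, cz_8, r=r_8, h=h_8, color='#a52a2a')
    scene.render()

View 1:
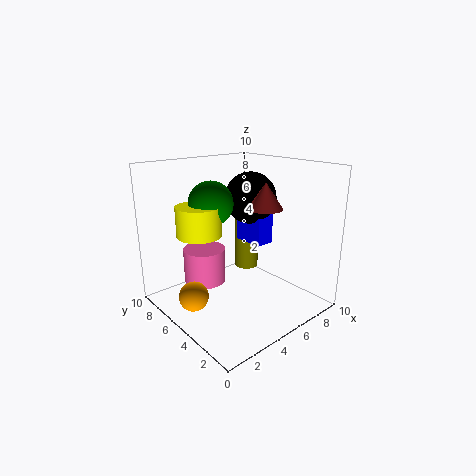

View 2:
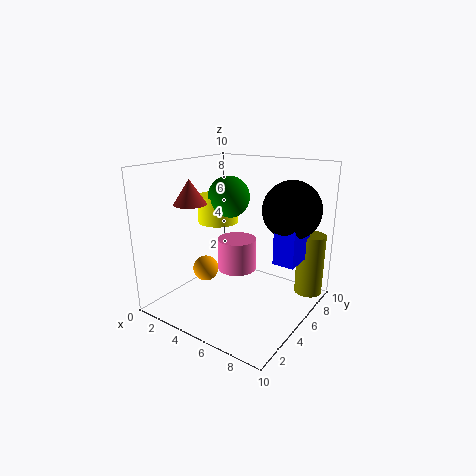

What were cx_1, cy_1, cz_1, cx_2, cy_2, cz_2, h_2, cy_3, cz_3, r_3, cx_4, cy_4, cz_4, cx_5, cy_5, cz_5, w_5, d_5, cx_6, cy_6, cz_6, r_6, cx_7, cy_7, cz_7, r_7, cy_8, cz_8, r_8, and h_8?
cx_1 = 8, cy_1 = 7, cz_1 = 7, cx_2 = 3.5, cy_2 = 7, cz_2 = 1.5, h_2 = 2.5, cy_3 = 5.5, cz_3 = 1.5, r_3 = 1, cx_4 = 3.5, cy_4 = 6, cz_4 = 7.5, cx_5 = 7.5, cy_5 = 5.5, cz_5 = 3.5, w_5 = 1.5, d_5 = 2.5, cx_6 = 2.5, cy_6 = 6, cz_6 = 5.5, r_6 = 1.5, cx_7 = 9, cy_7 = 8.5, cz_7 = 0.5, r_7 = 1, cy_8 = 1.5, cz_8 = 8, r_8 = 1, h_8 = 1.5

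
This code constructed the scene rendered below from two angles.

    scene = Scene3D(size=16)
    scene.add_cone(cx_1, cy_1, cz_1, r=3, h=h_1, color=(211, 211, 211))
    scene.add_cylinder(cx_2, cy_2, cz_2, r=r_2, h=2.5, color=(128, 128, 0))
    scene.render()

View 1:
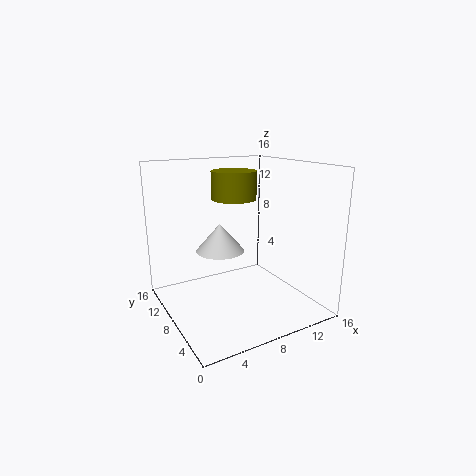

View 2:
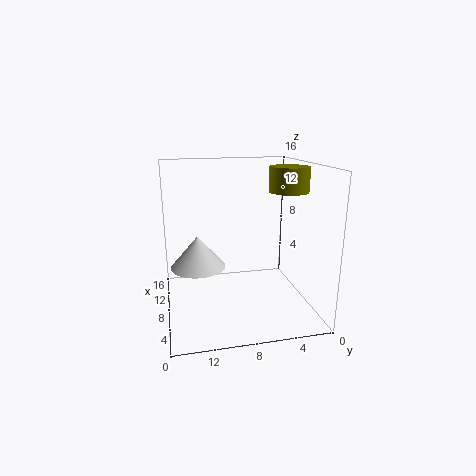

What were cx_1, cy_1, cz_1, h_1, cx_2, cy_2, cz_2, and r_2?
cx_1 = 8, cy_1 = 12.5, cz_1 = 5, h_1 = 3.5, cx_2 = 5, cy_2 = 3.5, cz_2 = 13.5, r_2 = 2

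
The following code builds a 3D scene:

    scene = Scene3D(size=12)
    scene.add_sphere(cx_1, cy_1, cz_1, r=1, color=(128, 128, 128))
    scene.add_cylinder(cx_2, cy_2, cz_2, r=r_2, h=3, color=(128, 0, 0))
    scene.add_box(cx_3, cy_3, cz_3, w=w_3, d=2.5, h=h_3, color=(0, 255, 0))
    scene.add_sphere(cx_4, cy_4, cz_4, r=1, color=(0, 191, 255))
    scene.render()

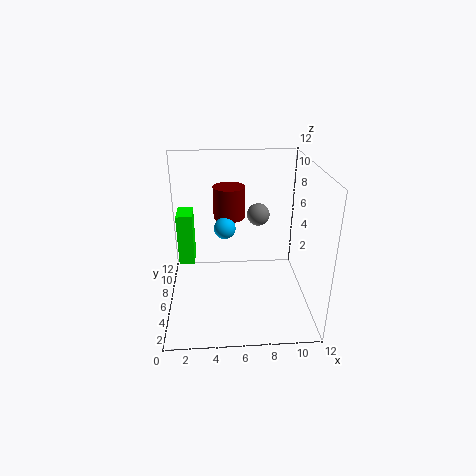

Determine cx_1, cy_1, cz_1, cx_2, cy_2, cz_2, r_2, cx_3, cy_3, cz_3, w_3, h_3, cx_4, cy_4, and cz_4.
cx_1 = 8
cy_1 = 8.5
cz_1 = 7
cx_2 = 5.5
cy_2 = 10.5
cz_2 = 6
r_2 = 1.5
cx_3 = 0.5
cy_3 = 9.5
cz_3 = 1.5
w_3 = 1.5
h_3 = 5
cx_4 = 5
cy_4 = 9
cz_4 = 5.5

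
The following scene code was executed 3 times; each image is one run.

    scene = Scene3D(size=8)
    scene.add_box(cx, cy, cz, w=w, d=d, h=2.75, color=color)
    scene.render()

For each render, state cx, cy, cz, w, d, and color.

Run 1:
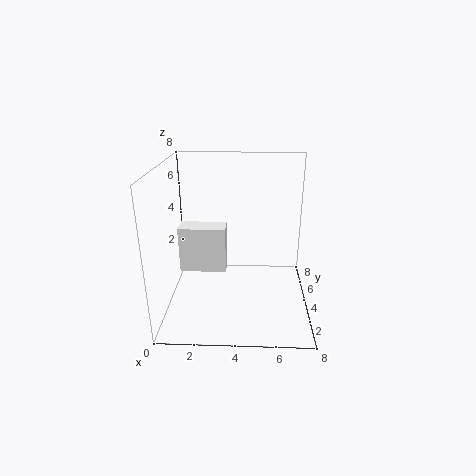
cx = 0.5; cy = 4.5; cz = 1.5; w = 2.75; d = 1.25; color = 'white'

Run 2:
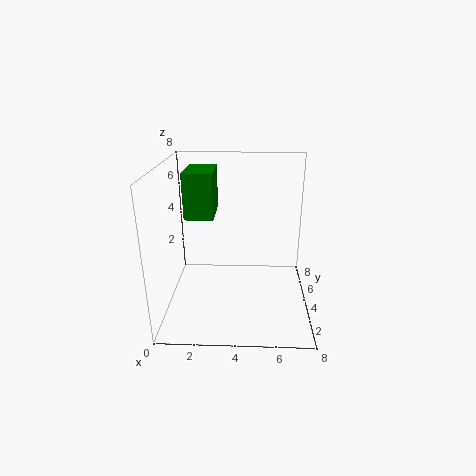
cx = 0.75; cy = 5.25; cz = 4.5; w = 1.75; d = 2.75; color = 'green'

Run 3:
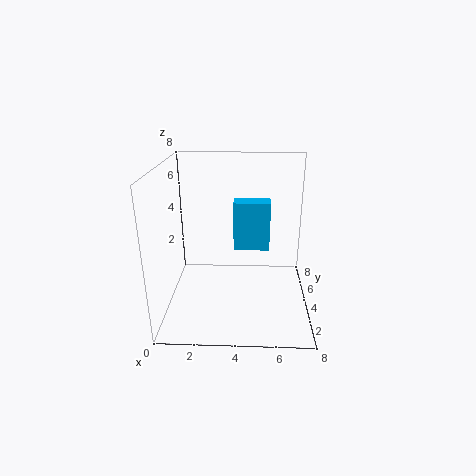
cx = 3.75; cy = 4; cz = 3.25; w = 2; d = 1; color = 'deepskyblue'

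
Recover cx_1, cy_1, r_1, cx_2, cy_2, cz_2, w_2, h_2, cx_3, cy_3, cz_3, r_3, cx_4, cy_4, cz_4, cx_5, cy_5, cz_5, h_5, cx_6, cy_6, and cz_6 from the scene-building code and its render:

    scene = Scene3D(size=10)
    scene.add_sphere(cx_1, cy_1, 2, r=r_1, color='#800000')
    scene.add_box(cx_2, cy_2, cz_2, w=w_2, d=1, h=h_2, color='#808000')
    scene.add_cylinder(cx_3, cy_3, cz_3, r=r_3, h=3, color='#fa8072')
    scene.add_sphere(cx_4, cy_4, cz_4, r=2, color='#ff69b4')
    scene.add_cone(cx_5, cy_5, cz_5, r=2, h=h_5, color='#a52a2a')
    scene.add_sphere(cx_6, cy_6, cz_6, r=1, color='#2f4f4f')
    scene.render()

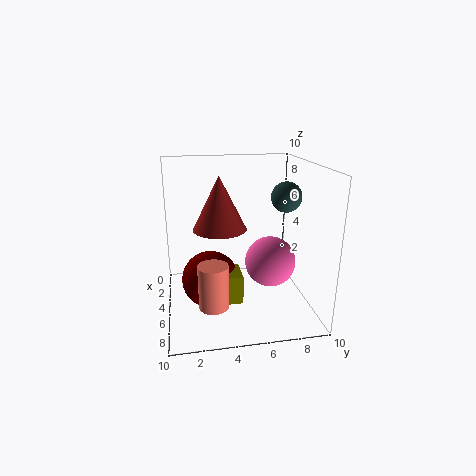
cx_1 = 5; cy_1 = 3; r_1 = 2; cx_2 = 5; cy_2 = 4; cz_2 = 1; w_2 = 2; h_2 = 2; cx_3 = 7; cy_3 = 3; cz_3 = 1; r_3 = 1; cx_4 = 3; cy_4 = 8; cz_4 = 2; cx_5 = 3; cy_5 = 4; cz_5 = 5; h_5 = 4; cx_6 = 6; cy_6 = 8; cz_6 = 8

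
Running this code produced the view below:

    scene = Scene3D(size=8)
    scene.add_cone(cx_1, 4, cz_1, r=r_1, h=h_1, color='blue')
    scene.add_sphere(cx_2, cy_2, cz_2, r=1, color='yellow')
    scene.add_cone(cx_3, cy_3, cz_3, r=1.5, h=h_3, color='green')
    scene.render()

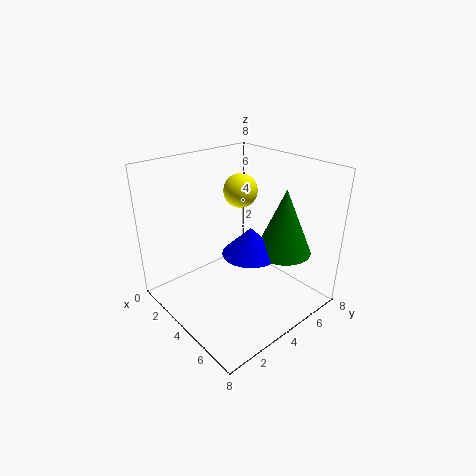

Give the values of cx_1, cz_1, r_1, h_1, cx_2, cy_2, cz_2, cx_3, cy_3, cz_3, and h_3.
cx_1 = 5; cz_1 = 3.5; r_1 = 1.5; h_1 = 1.5; cx_2 = 2.5; cy_2 = 5.5; cz_2 = 6; cx_3 = 6; cy_3 = 5.5; cz_3 = 3.5; h_3 = 3.5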